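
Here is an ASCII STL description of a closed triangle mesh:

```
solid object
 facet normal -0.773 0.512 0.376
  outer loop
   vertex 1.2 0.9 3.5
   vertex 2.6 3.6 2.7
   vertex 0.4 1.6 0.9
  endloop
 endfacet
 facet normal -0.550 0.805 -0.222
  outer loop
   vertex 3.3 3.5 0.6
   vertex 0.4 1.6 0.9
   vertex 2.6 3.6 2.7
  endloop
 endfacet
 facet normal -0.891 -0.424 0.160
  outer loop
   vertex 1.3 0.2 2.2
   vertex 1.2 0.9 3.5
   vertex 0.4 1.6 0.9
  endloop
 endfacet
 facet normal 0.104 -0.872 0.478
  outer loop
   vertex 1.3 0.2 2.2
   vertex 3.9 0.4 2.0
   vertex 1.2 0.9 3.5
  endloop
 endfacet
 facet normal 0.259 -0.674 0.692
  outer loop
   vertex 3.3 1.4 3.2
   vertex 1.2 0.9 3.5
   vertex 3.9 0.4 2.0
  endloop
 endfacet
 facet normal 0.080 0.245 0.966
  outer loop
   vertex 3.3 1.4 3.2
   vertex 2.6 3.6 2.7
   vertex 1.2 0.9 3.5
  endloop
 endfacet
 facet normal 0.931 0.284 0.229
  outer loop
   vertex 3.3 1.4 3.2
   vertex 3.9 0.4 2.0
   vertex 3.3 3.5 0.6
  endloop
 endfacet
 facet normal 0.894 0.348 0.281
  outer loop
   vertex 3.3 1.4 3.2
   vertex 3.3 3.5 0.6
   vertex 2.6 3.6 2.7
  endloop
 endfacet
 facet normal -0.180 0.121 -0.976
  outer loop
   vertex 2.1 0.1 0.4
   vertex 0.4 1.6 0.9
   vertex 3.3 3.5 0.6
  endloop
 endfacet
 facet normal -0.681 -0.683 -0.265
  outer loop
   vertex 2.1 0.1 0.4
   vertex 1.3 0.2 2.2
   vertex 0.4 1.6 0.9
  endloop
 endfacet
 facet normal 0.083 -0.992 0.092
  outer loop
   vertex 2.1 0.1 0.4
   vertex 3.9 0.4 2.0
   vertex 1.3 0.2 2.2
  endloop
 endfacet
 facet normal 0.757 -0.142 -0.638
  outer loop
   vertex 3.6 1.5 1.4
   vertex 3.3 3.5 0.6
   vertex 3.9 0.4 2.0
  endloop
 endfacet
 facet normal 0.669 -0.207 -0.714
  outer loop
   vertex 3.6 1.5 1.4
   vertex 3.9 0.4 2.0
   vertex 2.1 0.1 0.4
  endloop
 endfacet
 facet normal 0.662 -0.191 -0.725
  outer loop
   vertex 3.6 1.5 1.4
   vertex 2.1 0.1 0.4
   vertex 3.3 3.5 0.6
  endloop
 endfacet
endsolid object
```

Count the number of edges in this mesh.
21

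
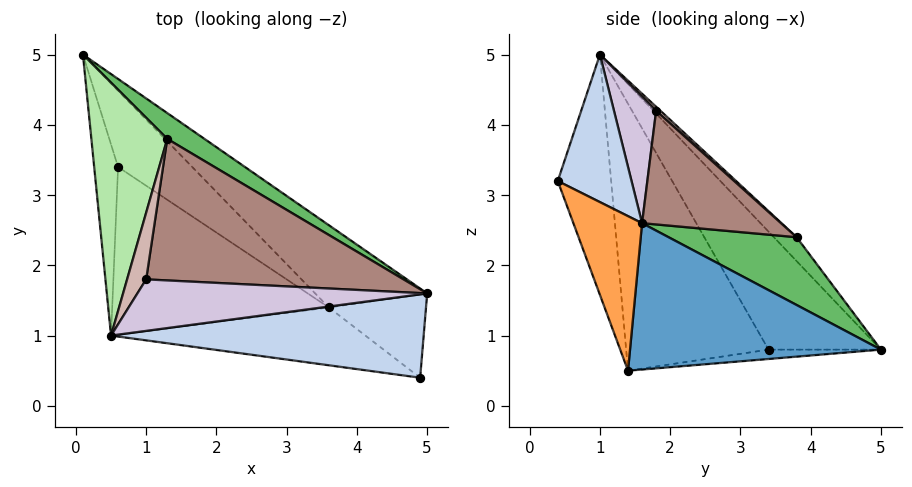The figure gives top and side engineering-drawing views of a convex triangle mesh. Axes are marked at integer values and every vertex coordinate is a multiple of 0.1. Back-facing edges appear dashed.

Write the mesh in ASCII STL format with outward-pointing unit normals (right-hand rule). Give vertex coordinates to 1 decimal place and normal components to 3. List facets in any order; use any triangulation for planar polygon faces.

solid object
 facet normal 0.613 0.635 -0.469
  outer loop
   vertex 3.6 1.4 0.5
   vertex 0.1 5.0 0.8
   vertex 5.0 1.6 2.6
  endloop
 endfacet
 facet normal 0.394 0.385 0.835
  outer loop
   vertex 4.9 0.4 3.2
   vertex 5.0 1.6 2.6
   vertex 0.5 1.0 5.0
  endloop
 endfacet
 facet normal 0.802 -0.319 -0.504
  outer loop
   vertex 4.9 0.4 3.2
   vertex 3.6 1.4 0.5
   vertex 5.0 1.6 2.6
  endloop
 endfacet
 facet normal -0.227 -0.944 -0.240
  outer loop
   vertex 4.9 0.4 3.2
   vertex 0.5 1.0 5.0
   vertex 3.6 1.4 0.5
  endloop
 endfacet
 facet normal 0.482 0.835 0.265
  outer loop
   vertex 1.3 3.8 2.4
   vertex 5.0 1.6 2.6
   vertex 0.1 5.0 0.8
  endloop
 endfacet
 facet normal -0.215 0.697 0.684
  outer loop
   vertex 1.3 3.8 2.4
   vertex 0.1 5.0 0.8
   vertex 0.5 1.0 5.0
  endloop
 endfacet
 facet normal -0.937 -0.293 -0.190
  outer loop
   vertex 0.6 3.4 0.8
   vertex 0.5 1.0 5.0
   vertex 0.1 5.0 0.8
  endloop
 endfacet
 facet normal -0.125 -0.039 -0.991
  outer loop
   vertex 0.6 3.4 0.8
   vertex 0.1 5.0 0.8
   vertex 3.6 1.4 0.5
  endloop
 endfacet
 facet normal -0.530 -0.731 -0.430
  outer loop
   vertex 0.6 3.4 0.8
   vertex 3.6 1.4 0.5
   vertex 0.5 1.0 5.0
  endloop
 endfacet
 facet normal 0.333 0.555 0.763
  outer loop
   vertex 1.0 1.8 4.2
   vertex 0.5 1.0 5.0
   vertex 5.0 1.6 2.6
  endloop
 endfacet
 facet normal 0.321 0.606 0.727
  outer loop
   vertex 1.0 1.8 4.2
   vertex 5.0 1.6 2.6
   vertex 1.3 3.8 2.4
  endloop
 endfacet
 facet normal 0.157 0.648 0.746
  outer loop
   vertex 1.0 1.8 4.2
   vertex 1.3 3.8 2.4
   vertex 0.5 1.0 5.0
  endloop
 endfacet
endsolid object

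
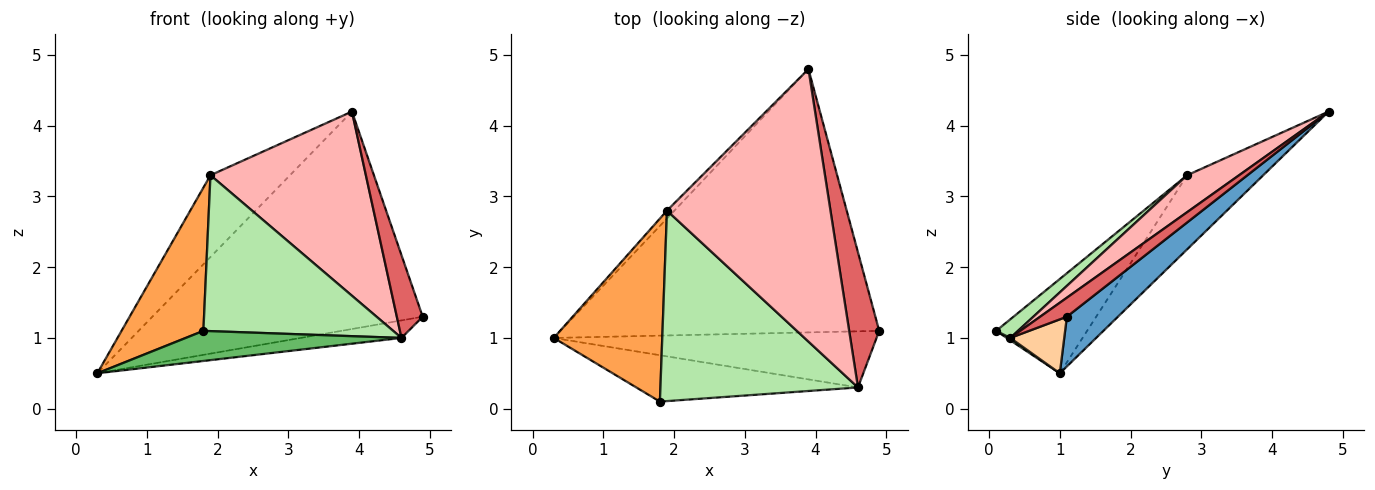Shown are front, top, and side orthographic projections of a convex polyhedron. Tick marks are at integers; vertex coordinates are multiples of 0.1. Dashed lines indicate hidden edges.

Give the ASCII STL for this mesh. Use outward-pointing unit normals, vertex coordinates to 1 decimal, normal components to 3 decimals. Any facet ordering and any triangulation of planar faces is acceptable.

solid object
 facet normal 0.119 0.632 -0.766
  outer loop
   vertex 3.9 4.8 4.2
   vertex 4.9 1.1 1.3
   vertex 0.3 1.0 0.5
  endloop
 endfacet
 facet normal -0.690 0.721 -0.069
  outer loop
   vertex 1.9 2.8 3.3
   vertex 3.9 4.8 4.2
   vertex 0.3 1.0 0.5
  endloop
 endfacet
 facet normal -0.565 -0.509 0.650
  outer loop
   vertex 1.9 2.8 3.3
   vertex 0.3 1.0 0.5
   vertex 1.8 0.1 1.1
  endloop
 endfacet
 facet normal 0.158 0.294 -0.943
  outer loop
   vertex 4.6 0.3 1.0
   vertex 0.3 1.0 0.5
   vertex 4.9 1.1 1.3
  endloop
 endfacet
 facet normal 0.009 -0.544 -0.839
  outer loop
   vertex 4.6 0.3 1.0
   vertex 1.8 0.1 1.1
   vertex 0.3 1.0 0.5
  endloop
 endfacet
 facet normal 0.073 -0.632 0.772
  outer loop
   vertex 4.6 0.3 1.0
   vertex 1.9 2.8 3.3
   vertex 1.8 0.1 1.1
  endloop
 endfacet
 facet normal 0.475 -0.460 0.750
  outer loop
   vertex 4.6 0.3 1.0
   vertex 4.9 1.1 1.3
   vertex 3.9 4.8 4.2
  endloop
 endfacet
 facet normal 0.184 -0.550 0.814
  outer loop
   vertex 4.6 0.3 1.0
   vertex 3.9 4.8 4.2
   vertex 1.9 2.8 3.3
  endloop
 endfacet
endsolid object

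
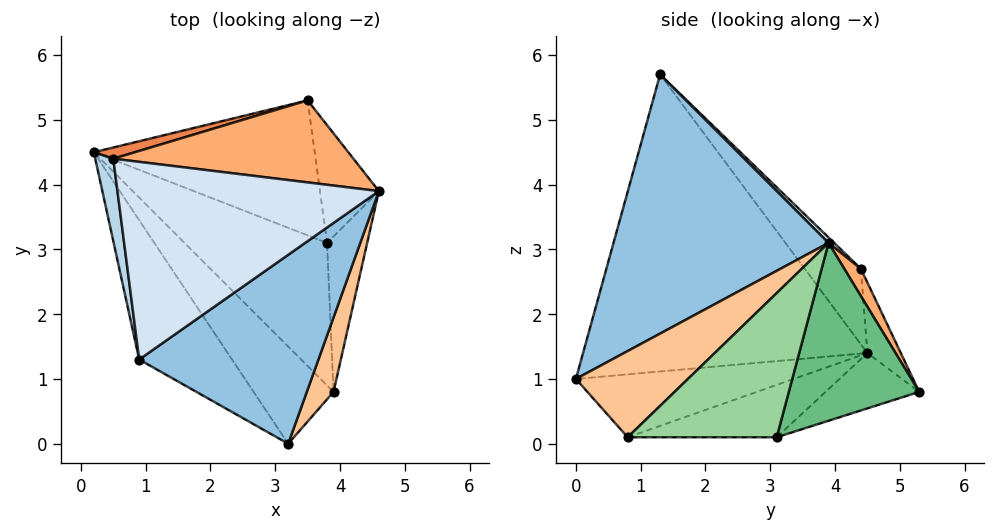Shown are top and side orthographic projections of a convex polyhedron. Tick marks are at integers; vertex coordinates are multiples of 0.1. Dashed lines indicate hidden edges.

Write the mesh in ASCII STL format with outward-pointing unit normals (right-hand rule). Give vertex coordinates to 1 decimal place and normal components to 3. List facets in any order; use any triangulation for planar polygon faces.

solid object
 facet normal -0.815 -0.521 -0.255
  outer loop
   vertex 0.9 1.3 5.7
   vertex 0.2 4.5 1.4
   vertex 3.2 0.0 1.0
  endloop
 endfacet
 facet normal 0.705 -0.515 0.487
  outer loop
   vertex 0.9 1.3 5.7
   vertex 3.2 0.0 1.0
   vertex 4.6 3.9 3.1
  endloop
 endfacet
 facet normal -0.968 0.099 0.231
  outer loop
   vertex 0.5 4.4 2.7
   vertex 0.2 4.5 1.4
   vertex 0.9 1.3 5.7
  endloop
 endfacet
 facet normal 0.015 0.696 0.718
  outer loop
   vertex 0.5 4.4 2.7
   vertex 0.9 1.3 5.7
   vertex 4.6 3.9 3.1
  endloop
 endfacet
 facet normal -0.213 0.969 0.124
  outer loop
   vertex 0.5 4.4 2.7
   vertex 3.5 5.3 0.8
   vertex 0.2 4.5 1.4
  endloop
 endfacet
 facet normal 0.057 0.865 0.499
  outer loop
   vertex 0.5 4.4 2.7
   vertex 4.6 3.9 3.1
   vertex 3.5 5.3 0.8
  endloop
 endfacet
 facet normal 0.853 -0.449 0.265
  outer loop
   vertex 3.9 0.8 0.1
   vertex 4.6 3.9 3.1
   vertex 3.2 0.0 1.0
  endloop
 endfacet
 facet normal -0.585 -0.324 -0.743
  outer loop
   vertex 3.9 0.8 0.1
   vertex 3.2 0.0 1.0
   vertex 0.2 4.5 1.4
  endloop
 endfacet
 facet normal 0.925 0.224 -0.306
  outer loop
   vertex 3.8 3.1 0.1
   vertex 3.5 5.3 0.8
   vertex 4.6 3.9 3.1
  endloop
 endfacet
 facet normal 0.963 0.042 -0.268
  outer loop
   vertex 3.8 3.1 0.1
   vertex 4.6 3.9 3.1
   vertex 3.9 0.8 0.1
  endloop
 endfacet
 facet normal -0.234 0.266 -0.935
  outer loop
   vertex 3.8 3.1 0.1
   vertex 0.2 4.5 1.4
   vertex 3.5 5.3 0.8
  endloop
 endfacet
 facet normal -0.345 -0.015 -0.939
  outer loop
   vertex 3.8 3.1 0.1
   vertex 3.9 0.8 0.1
   vertex 0.2 4.5 1.4
  endloop
 endfacet
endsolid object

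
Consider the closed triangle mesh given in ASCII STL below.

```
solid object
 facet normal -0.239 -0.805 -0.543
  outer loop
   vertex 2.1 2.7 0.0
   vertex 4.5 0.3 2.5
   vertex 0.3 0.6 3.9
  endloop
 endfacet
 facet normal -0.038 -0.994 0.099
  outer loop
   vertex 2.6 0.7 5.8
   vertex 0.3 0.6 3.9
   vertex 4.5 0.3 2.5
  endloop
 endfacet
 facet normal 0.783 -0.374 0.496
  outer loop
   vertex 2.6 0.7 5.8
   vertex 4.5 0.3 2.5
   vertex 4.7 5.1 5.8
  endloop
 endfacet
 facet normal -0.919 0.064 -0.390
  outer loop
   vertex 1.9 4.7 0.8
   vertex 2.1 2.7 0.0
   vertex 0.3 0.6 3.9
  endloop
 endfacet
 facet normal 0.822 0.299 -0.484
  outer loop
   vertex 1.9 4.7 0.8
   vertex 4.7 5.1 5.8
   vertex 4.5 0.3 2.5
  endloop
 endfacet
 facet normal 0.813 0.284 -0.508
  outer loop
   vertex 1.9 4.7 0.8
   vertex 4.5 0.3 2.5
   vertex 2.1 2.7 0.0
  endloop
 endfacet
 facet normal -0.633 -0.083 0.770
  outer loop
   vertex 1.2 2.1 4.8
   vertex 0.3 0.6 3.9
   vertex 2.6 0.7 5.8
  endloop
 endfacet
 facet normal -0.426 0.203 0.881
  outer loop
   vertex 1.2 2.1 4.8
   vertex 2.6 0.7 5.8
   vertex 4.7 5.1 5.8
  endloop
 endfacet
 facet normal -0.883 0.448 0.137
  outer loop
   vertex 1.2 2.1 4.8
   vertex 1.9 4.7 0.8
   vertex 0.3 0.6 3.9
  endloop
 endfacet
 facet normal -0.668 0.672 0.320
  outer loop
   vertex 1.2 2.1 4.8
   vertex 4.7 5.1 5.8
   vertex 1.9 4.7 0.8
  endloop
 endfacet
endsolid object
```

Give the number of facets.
10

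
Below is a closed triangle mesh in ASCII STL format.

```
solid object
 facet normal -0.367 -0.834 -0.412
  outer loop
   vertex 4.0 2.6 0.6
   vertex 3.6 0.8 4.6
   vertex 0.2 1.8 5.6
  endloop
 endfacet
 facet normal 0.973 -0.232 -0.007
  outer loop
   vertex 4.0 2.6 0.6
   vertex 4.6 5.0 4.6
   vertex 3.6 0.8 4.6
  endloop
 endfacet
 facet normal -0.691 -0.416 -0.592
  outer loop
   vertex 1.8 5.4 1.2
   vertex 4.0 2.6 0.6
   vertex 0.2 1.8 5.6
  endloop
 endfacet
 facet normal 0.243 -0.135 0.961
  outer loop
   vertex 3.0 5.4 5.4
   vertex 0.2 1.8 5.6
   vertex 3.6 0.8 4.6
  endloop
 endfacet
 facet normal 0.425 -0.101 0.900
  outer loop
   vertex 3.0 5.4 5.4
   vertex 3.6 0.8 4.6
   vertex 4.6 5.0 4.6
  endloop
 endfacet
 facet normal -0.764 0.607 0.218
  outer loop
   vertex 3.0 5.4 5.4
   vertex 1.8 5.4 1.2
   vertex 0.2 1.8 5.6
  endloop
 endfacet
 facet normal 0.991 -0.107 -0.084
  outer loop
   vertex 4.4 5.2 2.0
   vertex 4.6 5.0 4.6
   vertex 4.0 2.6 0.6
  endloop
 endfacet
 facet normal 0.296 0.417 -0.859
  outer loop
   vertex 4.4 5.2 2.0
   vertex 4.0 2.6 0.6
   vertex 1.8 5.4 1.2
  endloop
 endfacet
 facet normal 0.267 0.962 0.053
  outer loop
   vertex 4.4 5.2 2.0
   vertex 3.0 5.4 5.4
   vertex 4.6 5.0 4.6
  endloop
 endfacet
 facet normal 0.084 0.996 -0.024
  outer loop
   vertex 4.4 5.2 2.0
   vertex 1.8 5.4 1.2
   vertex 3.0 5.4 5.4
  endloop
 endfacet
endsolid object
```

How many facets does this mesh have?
10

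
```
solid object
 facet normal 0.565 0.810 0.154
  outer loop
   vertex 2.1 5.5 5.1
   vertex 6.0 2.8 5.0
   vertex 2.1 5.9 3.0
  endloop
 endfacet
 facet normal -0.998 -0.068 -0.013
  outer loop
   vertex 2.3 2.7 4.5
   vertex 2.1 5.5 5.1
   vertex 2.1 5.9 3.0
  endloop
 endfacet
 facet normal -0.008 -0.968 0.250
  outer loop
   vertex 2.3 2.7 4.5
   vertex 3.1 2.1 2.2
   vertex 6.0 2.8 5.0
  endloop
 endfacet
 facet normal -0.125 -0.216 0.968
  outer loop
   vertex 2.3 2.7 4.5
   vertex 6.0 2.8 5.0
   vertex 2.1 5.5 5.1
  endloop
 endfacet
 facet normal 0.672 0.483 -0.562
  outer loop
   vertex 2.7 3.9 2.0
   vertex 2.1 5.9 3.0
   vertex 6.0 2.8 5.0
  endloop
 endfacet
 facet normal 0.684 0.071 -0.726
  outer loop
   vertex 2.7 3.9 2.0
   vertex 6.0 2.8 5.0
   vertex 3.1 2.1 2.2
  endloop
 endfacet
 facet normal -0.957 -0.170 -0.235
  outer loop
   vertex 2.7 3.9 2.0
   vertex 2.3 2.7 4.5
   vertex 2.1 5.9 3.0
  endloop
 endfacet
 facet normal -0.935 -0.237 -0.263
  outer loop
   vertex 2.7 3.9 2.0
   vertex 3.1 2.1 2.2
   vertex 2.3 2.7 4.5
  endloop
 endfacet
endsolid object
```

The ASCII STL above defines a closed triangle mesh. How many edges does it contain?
12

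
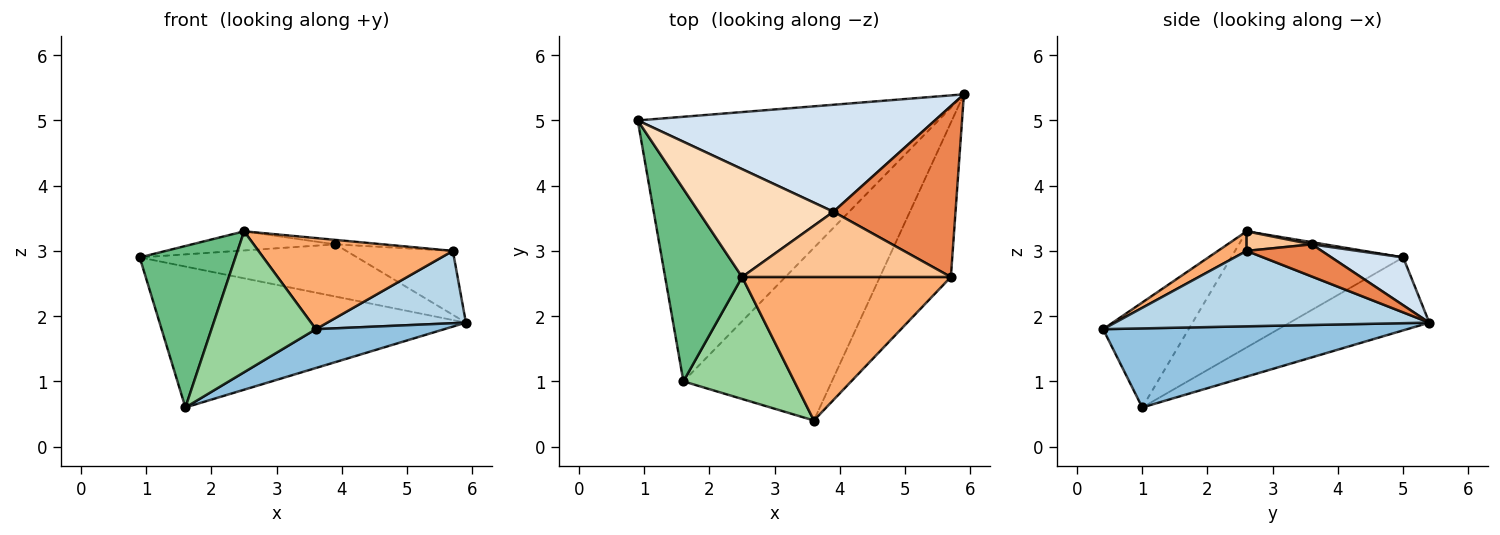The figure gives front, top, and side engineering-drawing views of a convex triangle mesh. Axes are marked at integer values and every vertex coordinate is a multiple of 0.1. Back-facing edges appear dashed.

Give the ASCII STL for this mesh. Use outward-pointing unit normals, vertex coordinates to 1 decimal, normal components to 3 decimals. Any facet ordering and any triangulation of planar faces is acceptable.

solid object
 facet normal -0.209 0.460 -0.863
  outer loop
   vertex 1.6 1.0 0.6
   vertex 0.9 5.0 2.9
   vertex 5.9 5.4 1.9
  endloop
 endfacet
 facet normal 0.461 -0.195 -0.866
  outer loop
   vertex 1.6 1.0 0.6
   vertex 5.9 5.4 1.9
   vertex 3.6 0.4 1.8
  endloop
 endfacet
 facet normal 0.693 -0.306 -0.653
  outer loop
   vertex 5.7 2.6 3.0
   vertex 3.6 0.4 1.8
   vertex 5.9 5.4 1.9
  endloop
 endfacet
 facet normal 0.143 0.434 0.890
  outer loop
   vertex 3.9 3.6 3.1
   vertex 5.9 5.4 1.9
   vertex 0.9 5.0 2.9
  endloop
 endfacet
 facet normal 0.239 0.340 0.909
  outer loop
   vertex 3.9 3.6 3.1
   vertex 5.7 2.6 3.0
   vertex 5.9 5.4 1.9
  endloop
 endfacet
 facet normal 0.079 -0.534 0.842
  outer loop
   vertex 2.5 2.6 3.3
   vertex 3.6 0.4 1.8
   vertex 5.7 2.6 3.0
  endloop
 endfacet
 facet normal 0.093 0.068 0.993
  outer loop
   vertex 2.5 2.6 3.3
   vertex 5.7 2.6 3.0
   vertex 3.9 3.6 3.1
  endloop
 endfacet
 facet normal 0.016 0.175 0.984
  outer loop
   vertex 2.5 2.6 3.3
   vertex 3.9 3.6 3.1
   vertex 0.9 5.0 2.9
  endloop
 endfacet
 facet normal -0.756 -0.421 0.501
  outer loop
   vertex 2.5 2.6 3.3
   vertex 0.9 5.0 2.9
   vertex 1.6 1.0 0.6
  endloop
 endfacet
 facet normal -0.527 -0.643 0.556
  outer loop
   vertex 2.5 2.6 3.3
   vertex 1.6 1.0 0.6
   vertex 3.6 0.4 1.8
  endloop
 endfacet
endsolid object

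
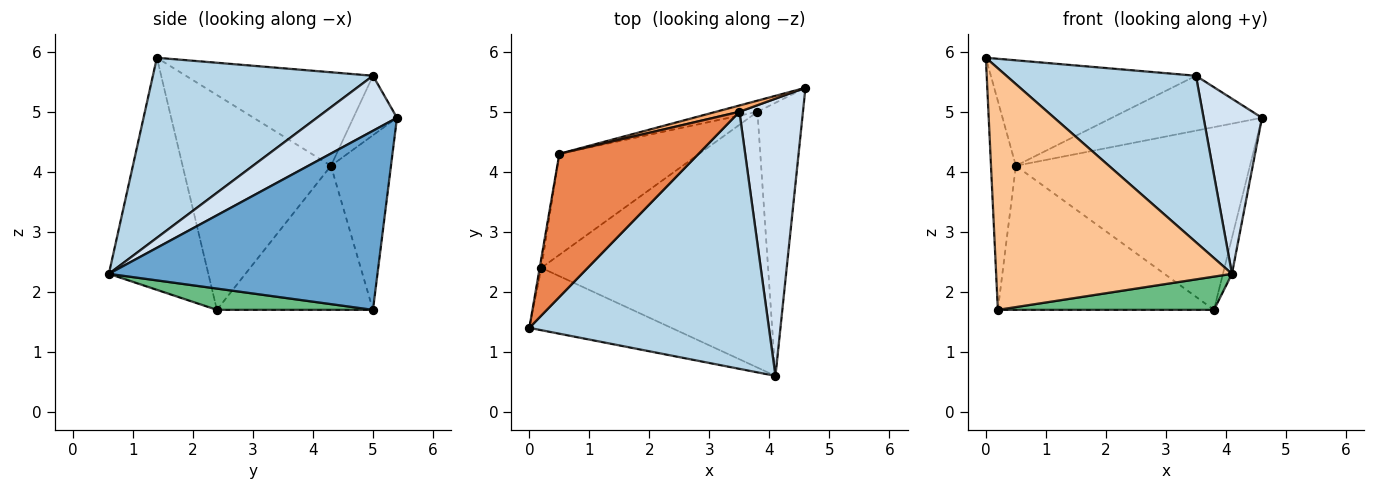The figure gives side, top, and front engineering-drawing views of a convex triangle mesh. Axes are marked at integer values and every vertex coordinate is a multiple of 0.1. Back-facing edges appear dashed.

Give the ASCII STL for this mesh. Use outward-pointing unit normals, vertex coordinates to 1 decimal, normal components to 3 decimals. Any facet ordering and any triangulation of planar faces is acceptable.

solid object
 facet normal 0.969 0.032 -0.246
  outer loop
   vertex 3.8 5.0 1.7
   vertex 4.6 5.4 4.9
   vertex 4.1 0.6 2.3
  endloop
 endfacet
 facet normal -0.248 0.967 -0.059
  outer loop
   vertex 0.5 4.3 4.1
   vertex 4.6 5.4 4.9
   vertex 3.8 5.0 1.7
  endloop
 endfacet
 facet normal 0.534 -0.460 0.710
  outer loop
   vertex 3.5 5.0 5.6
   vertex 0.0 1.4 5.9
   vertex 4.1 0.6 2.3
  endloop
 endfacet
 facet normal 0.591 -0.431 0.682
  outer loop
   vertex 3.5 5.0 5.6
   vertex 4.1 0.6 2.3
   vertex 4.6 5.4 4.9
  endloop
 endfacet
 facet normal -0.476 0.522 0.708
  outer loop
   vertex 3.5 5.0 5.6
   vertex 0.5 4.3 4.1
   vertex 0.0 1.4 5.9
  endloop
 endfacet
 facet normal -0.277 0.954 0.109
  outer loop
   vertex 3.5 5.0 5.6
   vertex 4.6 5.4 4.9
   vertex 0.5 4.3 4.1
  endloop
 endfacet
 facet normal -0.378 -0.896 -0.231
  outer loop
   vertex 0.2 2.4 1.7
   vertex 4.1 0.6 2.3
   vertex 0.0 1.4 5.9
  endloop
 endfacet
 facet normal -0.986 0.165 -0.008
  outer loop
   vertex 0.2 2.4 1.7
   vertex 0.0 1.4 5.9
   vertex 0.5 4.3 4.1
  endloop
 endfacet
 facet normal 0.093 -0.128 -0.987
  outer loop
   vertex 0.2 2.4 1.7
   vertex 3.8 5.0 1.7
   vertex 4.1 0.6 2.3
  endloop
 endfacet
 facet normal -0.509 0.705 -0.494
  outer loop
   vertex 0.2 2.4 1.7
   vertex 0.5 4.3 4.1
   vertex 3.8 5.0 1.7
  endloop
 endfacet
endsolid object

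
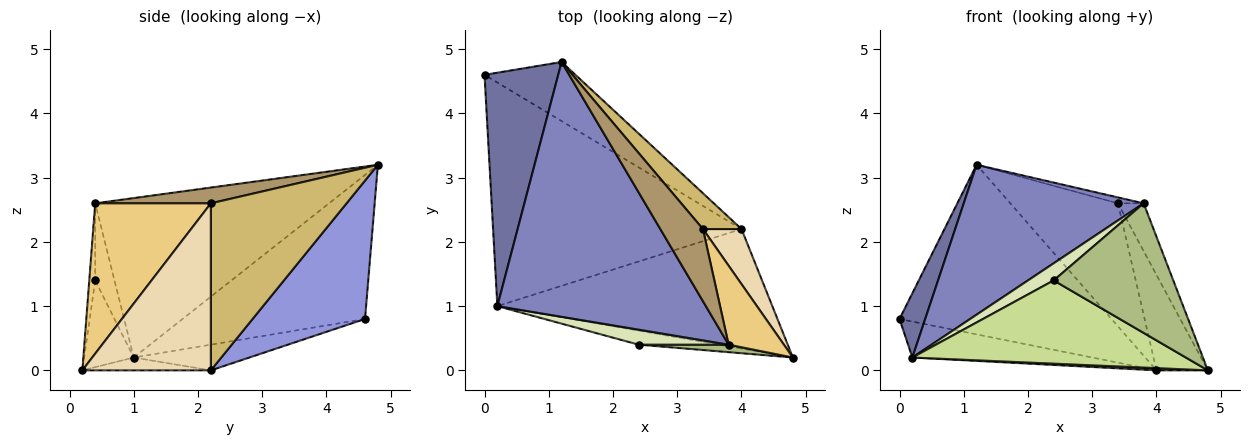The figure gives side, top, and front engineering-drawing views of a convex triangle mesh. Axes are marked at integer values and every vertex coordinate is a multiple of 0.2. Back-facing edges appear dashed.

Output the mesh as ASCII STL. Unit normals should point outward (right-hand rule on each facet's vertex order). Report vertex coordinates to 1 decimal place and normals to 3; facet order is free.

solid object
 facet normal -0.883 -0.124 0.452
  outer loop
   vertex 0.2 1.0 0.2
   vertex 1.2 4.8 3.2
   vertex 0.0 4.6 0.8
  endloop
 endfacet
 facet normal -0.550 -0.423 0.720
  outer loop
   vertex 0.2 1.0 0.2
   vertex 3.8 0.4 2.6
   vertex 1.2 4.8 3.2
  endloop
 endfacet
 facet normal 0.448 0.844 -0.294
  outer loop
   vertex 4.0 2.2 0.0
   vertex 0.0 4.6 0.8
   vertex 1.2 4.8 3.2
  endloop
 endfacet
 facet normal -0.102 0.158 -0.982
  outer loop
   vertex 4.0 2.2 0.0
   vertex 0.2 1.0 0.2
   vertex 0.0 4.6 0.8
  endloop
 endfacet
 facet normal -0.047 -0.019 -0.999
  outer loop
   vertex 4.0 2.2 0.0
   vertex 4.8 0.2 0.0
   vertex 0.2 1.0 0.2
  endloop
 endfacet
 facet normal -0.049 -0.997 0.058
  outer loop
   vertex 2.4 0.4 1.4
   vertex 4.8 0.2 0.0
   vertex 3.8 0.4 2.6
  endloop
 endfacet
 facet normal -0.176 -0.971 -0.163
  outer loop
   vertex 2.4 0.4 1.4
   vertex 0.2 1.0 0.2
   vertex 4.8 0.2 0.0
  endloop
 endfacet
 facet normal -0.492 -0.655 0.573
  outer loop
   vertex 2.4 0.4 1.4
   vertex 3.8 0.4 2.6
   vertex 0.2 1.0 0.2
  endloop
 endfacet
 facet normal 0.346 0.077 0.935
  outer loop
   vertex 3.4 2.2 2.6
   vertex 1.2 4.8 3.2
   vertex 3.8 0.4 2.6
  endloop
 endfacet
 facet normal 0.771 0.611 0.178
  outer loop
   vertex 3.4 2.2 2.6
   vertex 4.0 2.2 0.0
   vertex 1.2 4.8 3.2
  endloop
 endfacet
 facet normal 0.919 0.204 0.338
  outer loop
   vertex 3.4 2.2 2.6
   vertex 3.8 0.4 2.6
   vertex 4.8 0.2 0.0
  endloop
 endfacet
 facet normal 0.908 0.363 0.210
  outer loop
   vertex 3.4 2.2 2.6
   vertex 4.8 0.2 0.0
   vertex 4.0 2.2 0.0
  endloop
 endfacet
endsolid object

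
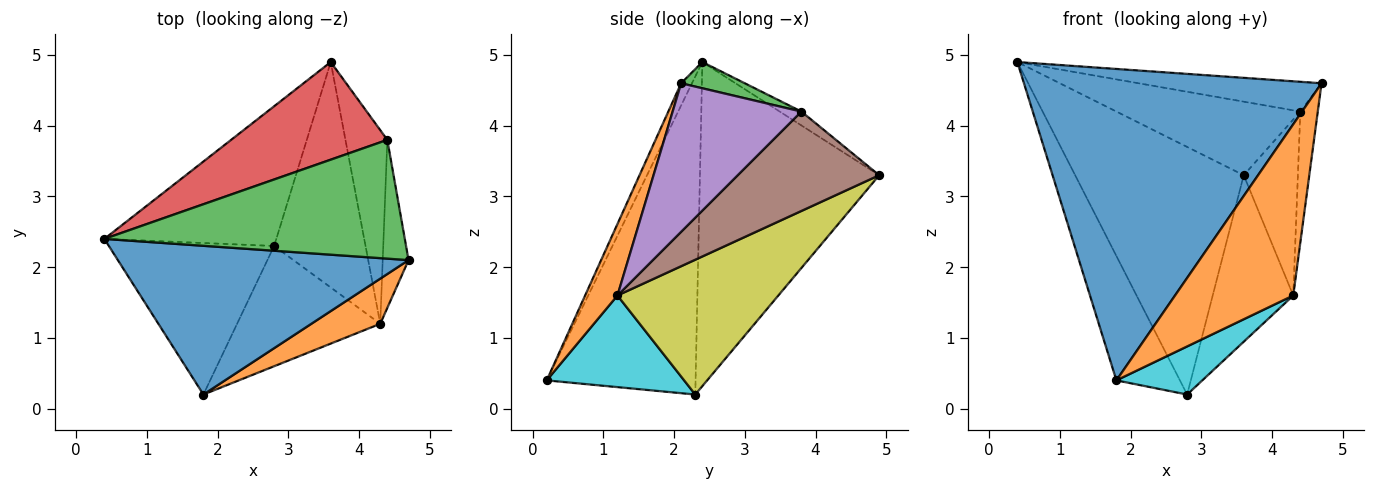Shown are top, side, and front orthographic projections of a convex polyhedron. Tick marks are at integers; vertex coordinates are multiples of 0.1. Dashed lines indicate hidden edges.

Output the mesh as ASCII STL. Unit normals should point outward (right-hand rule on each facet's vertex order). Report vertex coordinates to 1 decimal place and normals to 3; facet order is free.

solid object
 facet normal -0.033 -0.902 0.431
  outer loop
   vertex 1.8 0.2 0.4
   vertex 4.7 2.1 4.6
   vertex 0.4 2.4 4.9
  endloop
 endfacet
 facet normal 0.256 -0.935 0.246
  outer loop
   vertex 4.3 1.2 1.6
   vertex 4.7 2.1 4.6
   vertex 1.8 0.2 0.4
  endloop
 endfacet
 facet normal 0.084 0.242 0.967
  outer loop
   vertex 4.4 3.8 4.2
   vertex 0.4 2.4 4.9
   vertex 4.7 2.1 4.6
  endloop
 endfacet
 facet normal -0.071 0.600 0.797
  outer loop
   vertex 4.4 3.8 4.2
   vertex 3.6 4.9 3.3
   vertex 0.4 2.4 4.9
  endloop
 endfacet
 facet normal 0.977 0.132 -0.170
  outer loop
   vertex 4.4 3.8 4.2
   vertex 4.7 2.1 4.6
   vertex 4.3 1.2 1.6
  endloop
 endfacet
 facet normal 0.869 0.333 -0.366
  outer loop
   vertex 4.4 3.8 4.2
   vertex 4.3 1.2 1.6
   vertex 3.6 4.9 3.3
  endloop
 endfacet
 facet normal -0.679 0.639 -0.361
  outer loop
   vertex 2.8 2.3 0.2
   vertex 0.4 2.4 4.9
   vertex 3.6 4.9 3.3
  endloop
 endfacet
 facet normal -0.830 0.354 -0.431
  outer loop
   vertex 2.8 2.3 0.2
   vertex 1.8 0.2 0.4
   vertex 0.4 2.4 4.9
  endloop
 endfacet
 facet normal 0.765 0.383 -0.518
  outer loop
   vertex 2.8 2.3 0.2
   vertex 3.6 4.9 3.3
   vertex 4.3 1.2 1.6
  endloop
 endfacet
 facet normal 0.511 -0.319 -0.798
  outer loop
   vertex 2.8 2.3 0.2
   vertex 4.3 1.2 1.6
   vertex 1.8 0.2 0.4
  endloop
 endfacet
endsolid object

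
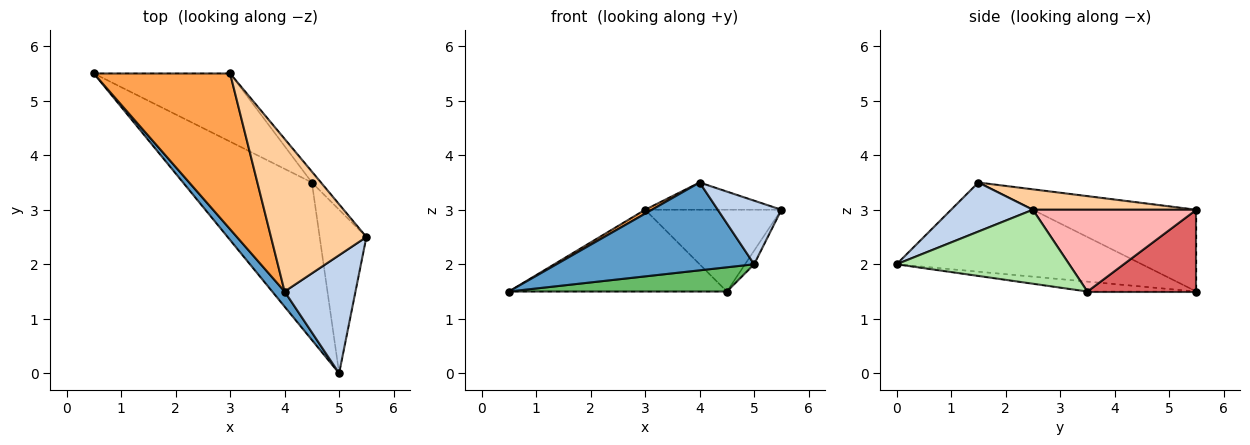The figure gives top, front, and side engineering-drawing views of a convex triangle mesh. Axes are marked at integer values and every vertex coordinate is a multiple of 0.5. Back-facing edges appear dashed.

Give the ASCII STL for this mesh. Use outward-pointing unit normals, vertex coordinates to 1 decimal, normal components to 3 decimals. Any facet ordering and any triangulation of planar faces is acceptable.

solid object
 facet normal -0.774 -0.624 0.108
  outer loop
   vertex 4.0 1.5 3.5
   vertex 0.5 5.5 1.5
   vertex 5.0 0.0 2.0
  endloop
 endfacet
 facet normal 0.520 -0.405 0.752
  outer loop
   vertex 4.0 1.5 3.5
   vertex 5.0 0.0 2.0
   vertex 5.5 2.5 3.0
  endloop
 endfacet
 facet normal -0.514 -0.021 0.857
  outer loop
   vertex 3.0 5.5 3.0
   vertex 0.5 5.5 1.5
   vertex 4.0 1.5 3.5
  endloop
 endfacet
 facet normal 0.206 0.172 0.963
  outer loop
   vertex 3.0 5.5 3.0
   vertex 4.0 1.5 3.5
   vertex 5.5 2.5 3.0
  endloop
 endfacet
 facet normal -0.076 -0.152 -0.986
  outer loop
   vertex 4.5 3.5 1.5
   vertex 5.0 0.0 2.0
   vertex 0.5 5.5 1.5
  endloop
 endfacet
 facet normal 0.845 0.044 -0.533
  outer loop
   vertex 4.5 3.5 1.5
   vertex 5.5 2.5 3.0
   vertex 5.0 0.0 2.0
  endloop
 endfacet
 facet normal 0.359 0.717 -0.598
  outer loop
   vertex 4.5 3.5 1.5
   vertex 0.5 5.5 1.5
   vertex 3.0 5.5 3.0
  endloop
 endfacet
 facet normal 0.765 0.638 -0.085
  outer loop
   vertex 4.5 3.5 1.5
   vertex 3.0 5.5 3.0
   vertex 5.5 2.5 3.0
  endloop
 endfacet
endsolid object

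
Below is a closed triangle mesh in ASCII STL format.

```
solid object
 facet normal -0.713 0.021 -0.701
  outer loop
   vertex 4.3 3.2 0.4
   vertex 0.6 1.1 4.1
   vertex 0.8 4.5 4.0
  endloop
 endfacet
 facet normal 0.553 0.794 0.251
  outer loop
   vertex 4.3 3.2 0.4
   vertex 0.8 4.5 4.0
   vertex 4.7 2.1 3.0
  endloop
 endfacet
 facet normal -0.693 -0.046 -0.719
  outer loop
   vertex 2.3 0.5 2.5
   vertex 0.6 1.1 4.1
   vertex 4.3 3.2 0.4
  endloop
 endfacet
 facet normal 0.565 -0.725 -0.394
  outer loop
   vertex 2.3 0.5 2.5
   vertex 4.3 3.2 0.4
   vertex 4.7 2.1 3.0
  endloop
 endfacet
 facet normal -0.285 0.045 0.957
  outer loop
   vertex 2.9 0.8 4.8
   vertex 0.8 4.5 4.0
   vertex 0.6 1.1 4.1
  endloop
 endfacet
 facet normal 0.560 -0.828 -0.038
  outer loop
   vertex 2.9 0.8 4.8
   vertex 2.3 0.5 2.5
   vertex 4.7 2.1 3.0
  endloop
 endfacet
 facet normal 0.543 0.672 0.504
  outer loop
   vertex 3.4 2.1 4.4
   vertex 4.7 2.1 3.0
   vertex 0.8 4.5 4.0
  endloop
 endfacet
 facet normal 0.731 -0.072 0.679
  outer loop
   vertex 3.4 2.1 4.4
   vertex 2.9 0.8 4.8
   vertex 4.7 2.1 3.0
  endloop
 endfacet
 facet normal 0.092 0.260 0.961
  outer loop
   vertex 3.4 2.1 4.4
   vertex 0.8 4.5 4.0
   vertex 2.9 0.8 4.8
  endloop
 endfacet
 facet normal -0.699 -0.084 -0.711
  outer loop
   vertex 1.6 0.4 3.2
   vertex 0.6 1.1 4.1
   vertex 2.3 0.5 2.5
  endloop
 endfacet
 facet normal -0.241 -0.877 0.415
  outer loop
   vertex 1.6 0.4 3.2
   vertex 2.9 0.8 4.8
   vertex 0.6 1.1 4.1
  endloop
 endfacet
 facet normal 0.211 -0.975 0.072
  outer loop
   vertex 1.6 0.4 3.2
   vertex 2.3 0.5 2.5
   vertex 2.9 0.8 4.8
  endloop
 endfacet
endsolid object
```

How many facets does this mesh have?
12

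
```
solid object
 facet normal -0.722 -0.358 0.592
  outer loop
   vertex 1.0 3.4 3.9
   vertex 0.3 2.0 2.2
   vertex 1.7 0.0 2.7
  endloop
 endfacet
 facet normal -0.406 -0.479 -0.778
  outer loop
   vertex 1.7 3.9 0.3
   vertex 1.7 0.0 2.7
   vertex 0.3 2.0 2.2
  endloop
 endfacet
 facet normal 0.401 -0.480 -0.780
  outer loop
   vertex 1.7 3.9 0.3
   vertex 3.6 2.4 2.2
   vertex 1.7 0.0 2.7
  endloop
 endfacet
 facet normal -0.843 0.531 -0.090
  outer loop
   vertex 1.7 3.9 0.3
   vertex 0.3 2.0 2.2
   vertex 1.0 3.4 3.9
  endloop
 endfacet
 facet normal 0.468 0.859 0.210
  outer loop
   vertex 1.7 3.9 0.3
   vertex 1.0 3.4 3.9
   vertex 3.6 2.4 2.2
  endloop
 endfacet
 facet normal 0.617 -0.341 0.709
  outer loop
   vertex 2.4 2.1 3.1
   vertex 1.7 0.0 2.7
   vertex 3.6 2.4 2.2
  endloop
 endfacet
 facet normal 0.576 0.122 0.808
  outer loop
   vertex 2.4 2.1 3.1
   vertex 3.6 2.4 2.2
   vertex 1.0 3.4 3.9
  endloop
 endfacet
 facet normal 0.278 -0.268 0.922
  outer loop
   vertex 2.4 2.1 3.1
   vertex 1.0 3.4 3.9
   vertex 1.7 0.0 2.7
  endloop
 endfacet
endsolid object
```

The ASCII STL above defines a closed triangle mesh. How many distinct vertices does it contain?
6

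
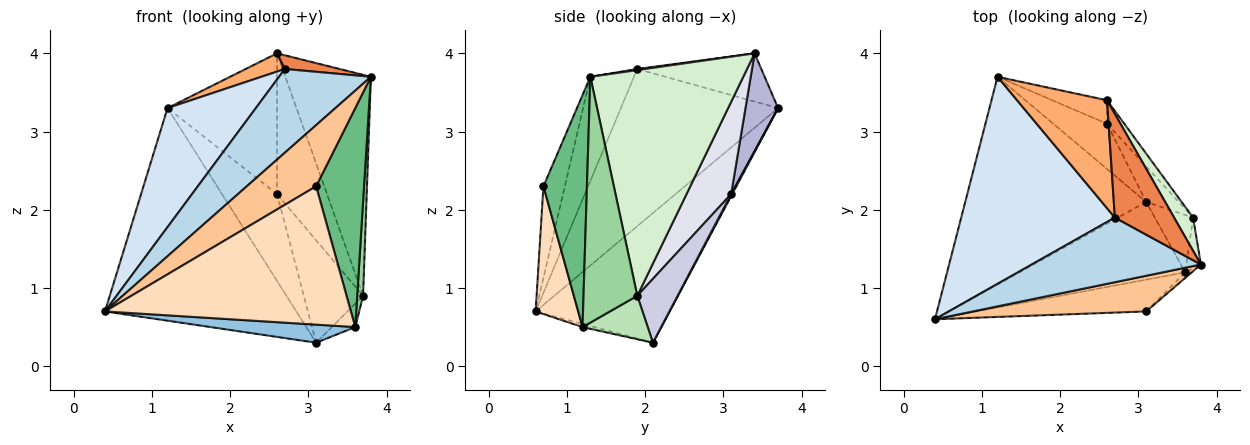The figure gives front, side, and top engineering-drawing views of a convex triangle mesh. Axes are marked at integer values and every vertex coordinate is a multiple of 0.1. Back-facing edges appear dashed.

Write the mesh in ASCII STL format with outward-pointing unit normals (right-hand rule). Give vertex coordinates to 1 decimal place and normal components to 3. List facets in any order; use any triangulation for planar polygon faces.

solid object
 facet normal -0.448 0.640 -0.625
  outer loop
   vertex 3.1 2.1 0.3
   vertex 0.4 0.6 0.7
   vertex 1.2 3.7 3.3
  endloop
 endfacet
 facet normal -0.018 -0.227 -0.974
  outer loop
   vertex 3.6 1.2 0.5
   vertex 0.4 0.6 0.7
   vertex 3.1 2.1 0.3
  endloop
 endfacet
 facet normal -0.352 -0.741 0.572
  outer loop
   vertex 2.7 1.9 3.8
   vertex 0.4 0.6 0.7
   vertex 3.8 1.3 3.7
  endloop
 endfacet
 facet normal -0.664 -0.373 0.649
  outer loop
   vertex 2.7 1.9 3.8
   vertex 1.2 3.7 3.3
   vertex 0.4 0.6 0.7
  endloop
 endfacet
 facet normal 0.019 -0.131 0.991
  outer loop
   vertex 2.6 3.4 4.0
   vertex 2.7 1.9 3.8
   vertex 3.8 1.3 3.7
  endloop
 endfacet
 facet normal -0.467 -0.147 0.872
  outer loop
   vertex 2.6 3.4 4.0
   vertex 1.2 3.7 3.3
   vertex 2.7 1.9 3.8
  endloop
 endfacet
 facet normal -0.257 -0.835 0.487
  outer loop
   vertex 3.1 0.7 2.3
   vertex 3.8 1.3 3.7
   vertex 0.4 0.6 0.7
  endloop
 endfacet
 facet normal 0.166 -0.961 -0.221
  outer loop
   vertex 3.1 0.7 2.3
   vertex 0.4 0.6 0.7
   vertex 3.6 1.2 0.5
  endloop
 endfacet
 facet normal 0.672 -0.740 -0.019
  outer loop
   vertex 3.1 0.7 2.3
   vertex 3.6 1.2 0.5
   vertex 3.8 1.3 3.7
  endloop
 endfacet
 facet normal 0.992 -0.108 -0.059
  outer loop
   vertex 3.7 1.9 0.9
   vertex 3.8 1.3 3.7
   vertex 3.6 1.2 0.5
  endloop
 endfacet
 facet normal 0.725 0.261 -0.638
  outer loop
   vertex 3.7 1.9 0.9
   vertex 3.6 1.2 0.5
   vertex 3.1 2.1 0.3
  endloop
 endfacet
 facet normal 0.870 0.487 0.073
  outer loop
   vertex 3.7 1.9 0.9
   vertex 2.6 3.4 4.0
   vertex 3.8 1.3 3.7
  endloop
 endfacet
 facet normal 0.017 0.887 -0.462
  outer loop
   vertex 2.6 3.1 2.2
   vertex 3.1 2.1 0.3
   vertex 1.2 3.7 3.3
  endloop
 endfacet
 facet normal 0.282 0.946 -0.158
  outer loop
   vertex 2.6 3.1 2.2
   vertex 1.2 3.7 3.3
   vertex 2.6 3.4 4.0
  endloop
 endfacet
 facet normal 0.541 0.795 -0.276
  outer loop
   vertex 2.6 3.1 2.2
   vertex 3.7 1.9 0.9
   vertex 3.1 2.1 0.3
  endloop
 endfacet
 facet normal 0.661 0.740 -0.123
  outer loop
   vertex 2.6 3.1 2.2
   vertex 2.6 3.4 4.0
   vertex 3.7 1.9 0.9
  endloop
 endfacet
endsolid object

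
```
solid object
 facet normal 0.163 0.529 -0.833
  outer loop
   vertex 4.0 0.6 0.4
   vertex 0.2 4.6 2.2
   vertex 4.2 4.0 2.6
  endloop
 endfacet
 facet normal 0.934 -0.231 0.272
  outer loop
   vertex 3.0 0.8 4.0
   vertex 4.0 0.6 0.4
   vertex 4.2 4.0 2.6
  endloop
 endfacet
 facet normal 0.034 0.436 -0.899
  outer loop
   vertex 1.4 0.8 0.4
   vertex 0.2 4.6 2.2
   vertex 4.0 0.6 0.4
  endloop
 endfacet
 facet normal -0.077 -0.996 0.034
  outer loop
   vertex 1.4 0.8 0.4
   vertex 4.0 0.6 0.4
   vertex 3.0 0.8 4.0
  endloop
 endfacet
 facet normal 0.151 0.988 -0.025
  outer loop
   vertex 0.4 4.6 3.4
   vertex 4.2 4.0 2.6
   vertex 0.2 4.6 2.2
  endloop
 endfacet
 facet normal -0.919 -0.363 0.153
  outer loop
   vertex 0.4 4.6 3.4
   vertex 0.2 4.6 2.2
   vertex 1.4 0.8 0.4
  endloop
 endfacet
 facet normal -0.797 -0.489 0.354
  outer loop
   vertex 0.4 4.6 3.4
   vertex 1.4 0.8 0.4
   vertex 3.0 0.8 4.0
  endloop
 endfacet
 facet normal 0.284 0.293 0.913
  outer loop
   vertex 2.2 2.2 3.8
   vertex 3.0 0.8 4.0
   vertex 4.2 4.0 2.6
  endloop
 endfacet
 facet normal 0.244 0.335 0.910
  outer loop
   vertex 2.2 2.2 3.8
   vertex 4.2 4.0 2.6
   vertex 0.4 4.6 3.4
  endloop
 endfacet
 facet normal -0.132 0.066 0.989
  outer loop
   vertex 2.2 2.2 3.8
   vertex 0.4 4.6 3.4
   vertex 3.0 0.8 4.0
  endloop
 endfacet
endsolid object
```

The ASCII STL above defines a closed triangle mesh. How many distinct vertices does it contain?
7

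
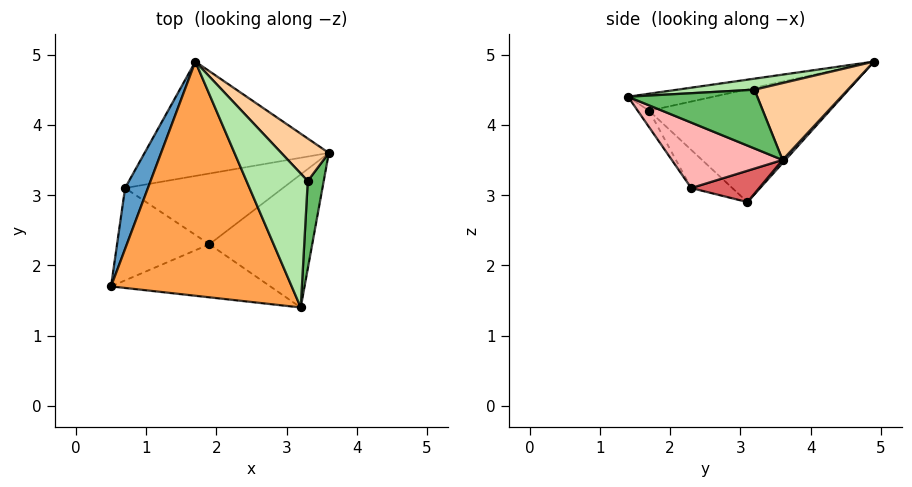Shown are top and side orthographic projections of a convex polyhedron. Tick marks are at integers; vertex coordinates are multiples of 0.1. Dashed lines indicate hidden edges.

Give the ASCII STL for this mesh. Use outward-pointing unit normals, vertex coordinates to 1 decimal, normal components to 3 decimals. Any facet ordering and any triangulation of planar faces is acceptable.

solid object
 facet normal -0.932 0.308 0.189
  outer loop
   vertex 0.7 3.1 2.9
   vertex 0.5 1.7 4.2
   vertex 1.7 4.9 4.9
  endloop
 endfacet
 facet normal 0.011 0.740 -0.672
  outer loop
   vertex 0.7 3.1 2.9
   vertex 1.7 4.9 4.9
   vertex 3.6 3.6 3.5
  endloop
 endfacet
 facet normal -0.092 -0.180 0.979
  outer loop
   vertex 3.2 1.4 4.4
   vertex 1.7 4.9 4.9
   vertex 0.5 1.7 4.2
  endloop
 endfacet
 facet normal 0.704 0.560 0.436
  outer loop
   vertex 3.3 3.2 4.5
   vertex 3.6 3.6 3.5
   vertex 1.7 4.9 4.9
  endloop
 endfacet
 facet normal 0.963 -0.068 0.262
  outer loop
   vertex 3.3 3.2 4.5
   vertex 3.2 1.4 4.4
   vertex 3.6 3.6 3.5
  endloop
 endfacet
 facet normal 0.177 -0.064 0.982
  outer loop
   vertex 3.3 3.2 4.5
   vertex 1.7 4.9 4.9
   vertex 3.2 1.4 4.4
  endloop
 endfacet
 facet normal 0.195 0.047 -0.980
  outer loop
   vertex 1.9 2.3 3.1
   vertex 0.7 3.1 2.9
   vertex 3.6 3.6 3.5
  endloop
 endfacet
 facet normal 0.491 -0.405 -0.771
  outer loop
   vertex 1.9 2.3 3.1
   vertex 3.6 3.6 3.5
   vertex 3.2 1.4 4.4
  endloop
 endfacet
 facet normal -0.298 -0.626 -0.720
  outer loop
   vertex 1.9 2.3 3.1
   vertex 0.5 1.7 4.2
   vertex 0.7 3.1 2.9
  endloop
 endfacet
 facet normal -0.055 -0.846 -0.531
  outer loop
   vertex 1.9 2.3 3.1
   vertex 3.2 1.4 4.4
   vertex 0.5 1.7 4.2
  endloop
 endfacet
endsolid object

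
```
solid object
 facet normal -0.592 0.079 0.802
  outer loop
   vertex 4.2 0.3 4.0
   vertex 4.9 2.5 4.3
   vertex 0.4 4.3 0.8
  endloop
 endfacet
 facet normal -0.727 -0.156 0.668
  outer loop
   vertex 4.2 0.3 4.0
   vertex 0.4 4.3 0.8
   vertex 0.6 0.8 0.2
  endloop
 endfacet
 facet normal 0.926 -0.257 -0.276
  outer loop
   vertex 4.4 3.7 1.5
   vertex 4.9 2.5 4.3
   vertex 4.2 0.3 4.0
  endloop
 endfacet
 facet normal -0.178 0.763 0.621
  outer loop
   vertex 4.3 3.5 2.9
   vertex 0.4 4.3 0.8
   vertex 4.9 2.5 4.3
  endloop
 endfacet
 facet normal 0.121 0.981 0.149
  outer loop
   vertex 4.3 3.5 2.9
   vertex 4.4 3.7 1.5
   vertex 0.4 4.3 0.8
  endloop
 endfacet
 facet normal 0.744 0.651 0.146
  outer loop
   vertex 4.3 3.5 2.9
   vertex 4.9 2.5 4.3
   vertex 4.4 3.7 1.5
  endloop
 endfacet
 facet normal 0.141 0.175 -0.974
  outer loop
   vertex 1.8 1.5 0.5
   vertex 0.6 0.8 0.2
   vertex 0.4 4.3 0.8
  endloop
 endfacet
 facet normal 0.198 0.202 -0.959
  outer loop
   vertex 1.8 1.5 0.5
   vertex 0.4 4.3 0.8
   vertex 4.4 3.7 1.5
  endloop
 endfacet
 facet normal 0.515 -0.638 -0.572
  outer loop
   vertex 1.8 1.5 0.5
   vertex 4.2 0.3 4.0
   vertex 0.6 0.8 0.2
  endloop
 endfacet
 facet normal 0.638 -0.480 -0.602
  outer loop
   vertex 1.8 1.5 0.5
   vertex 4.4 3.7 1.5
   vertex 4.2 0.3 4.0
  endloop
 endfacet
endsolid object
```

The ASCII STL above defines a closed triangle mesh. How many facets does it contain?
10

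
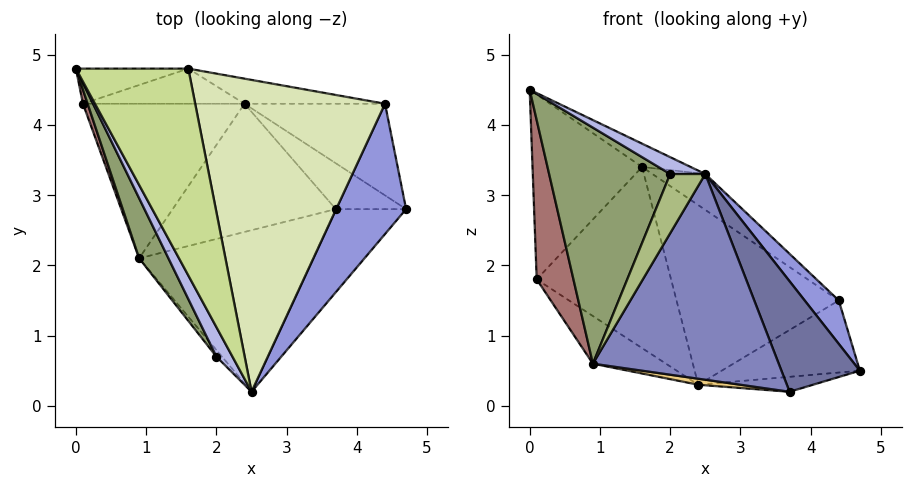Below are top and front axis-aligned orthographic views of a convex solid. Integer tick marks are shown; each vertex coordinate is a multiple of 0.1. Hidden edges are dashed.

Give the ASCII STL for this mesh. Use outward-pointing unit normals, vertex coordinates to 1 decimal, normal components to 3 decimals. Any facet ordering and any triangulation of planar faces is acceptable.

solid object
 facet normal 0.177 -0.787 -0.591
  outer loop
   vertex 3.7 2.8 0.2
   vertex 4.7 2.8 0.5
   vertex 2.5 0.2 3.3
  endloop
 endfacet
 facet normal 0.108 -0.782 -0.614
  outer loop
   vertex 0.9 2.1 0.6
   vertex 3.7 2.8 0.2
   vertex 2.5 0.2 3.3
  endloop
 endfacet
 facet normal 0.845 -0.169 0.507
  outer loop
   vertex 4.4 4.3 1.5
   vertex 2.5 0.2 3.3
   vertex 4.7 2.8 0.5
  endloop
 endfacet
 facet normal -0.444 -0.444 0.778
  outer loop
   vertex 2.0 0.7 3.3
   vertex 2.5 0.2 3.3
   vertex 0.0 4.8 4.5
  endloop
 endfacet
 facet normal -0.878 -0.463 0.118
  outer loop
   vertex 2.0 0.7 3.3
   vertex 0.0 4.8 4.5
   vertex 0.9 2.1 0.6
  endloop
 endfacet
 facet normal -0.705 -0.705 -0.078
  outer loop
   vertex 2.0 0.7 3.3
   vertex 0.9 2.1 0.6
   vertex 2.5 0.2 3.3
  endloop
 endfacet
 facet normal 0.564 0.093 0.821
  outer loop
   vertex 1.6 4.8 3.4
   vertex 0.0 4.8 4.5
   vertex 2.5 0.2 3.3
  endloop
 endfacet
 facet normal 0.570 0.094 0.816
  outer loop
   vertex 1.6 4.8 3.4
   vertex 2.5 0.2 3.3
   vertex 4.4 4.3 1.5
  endloop
 endfacet
 facet normal 0.274 0.299 -0.914
  outer loop
   vertex 2.4 4.3 0.3
   vertex 4.7 2.8 0.5
   vertex 3.7 2.8 0.2
  endloop
 endfacet
 facet normal 0.427 0.559 -0.711
  outer loop
   vertex 2.4 4.3 0.3
   vertex 4.4 4.3 1.5
   vertex 4.7 2.8 0.5
  endloop
 endfacet
 facet normal -0.130 -0.047 -0.990
  outer loop
   vertex 2.4 4.3 0.3
   vertex 3.7 2.8 0.2
   vertex 0.9 2.1 0.6
  endloop
 endfacet
 facet normal 0.083 0.987 -0.138
  outer loop
   vertex 2.4 4.3 0.3
   vertex 1.6 4.8 3.4
   vertex 4.4 4.3 1.5
  endloop
 endfacet
 facet normal -0.934 -0.357 0.031
  outer loop
   vertex 0.1 4.3 1.8
   vertex 0.9 2.1 0.6
   vertex 0.0 4.8 4.5
  endloop
 endfacet
 facet normal -0.529 0.250 -0.811
  outer loop
   vertex 0.1 4.3 1.8
   vertex 2.4 4.3 0.3
   vertex 0.9 2.1 0.6
  endloop
 endfacet
 facet normal -0.127 0.974 -0.185
  outer loop
   vertex 0.1 4.3 1.8
   vertex 0.0 4.8 4.5
   vertex 1.6 4.8 3.4
  endloop
 endfacet
 facet normal -0.123 0.974 -0.189
  outer loop
   vertex 0.1 4.3 1.8
   vertex 1.6 4.8 3.4
   vertex 2.4 4.3 0.3
  endloop
 endfacet
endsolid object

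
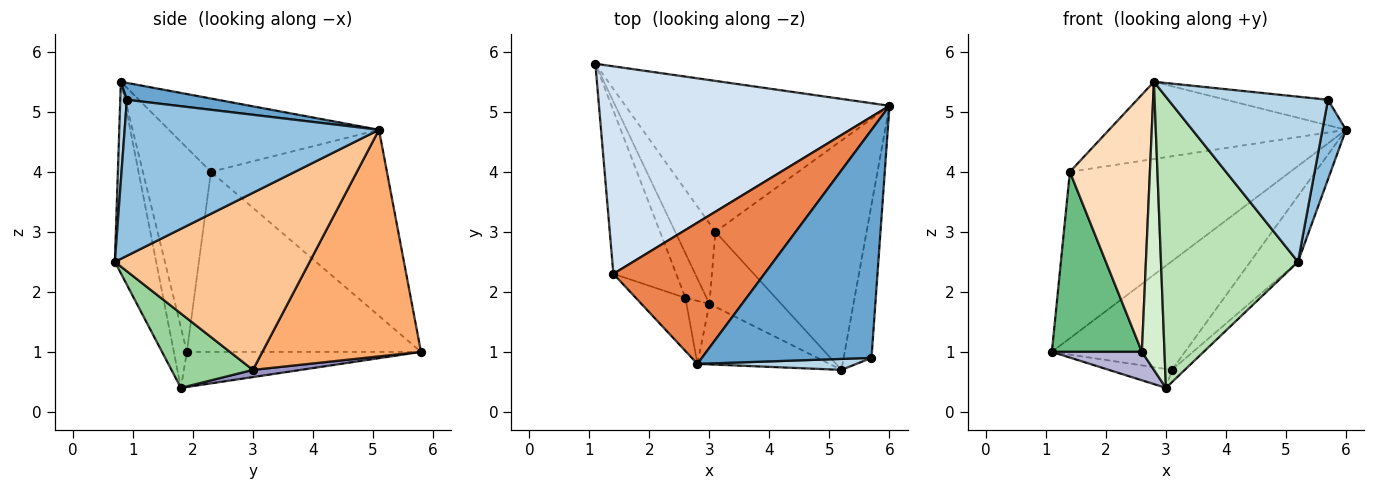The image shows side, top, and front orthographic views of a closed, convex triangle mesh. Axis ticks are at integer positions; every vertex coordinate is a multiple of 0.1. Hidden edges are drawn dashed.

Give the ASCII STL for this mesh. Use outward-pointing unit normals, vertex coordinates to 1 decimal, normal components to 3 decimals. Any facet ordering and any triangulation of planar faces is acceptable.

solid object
 facet normal 0.098 0.111 0.989
  outer loop
   vertex 5.7 0.9 5.2
   vertex 6.0 5.1 4.7
   vertex 2.8 0.8 5.5
  endloop
 endfacet
 facet normal 0.980 -0.091 -0.175
  outer loop
   vertex 5.7 0.9 5.2
   vertex 5.2 0.7 2.5
   vertex 6.0 5.1 4.7
  endloop
 endfacet
 facet normal 0.041 -0.997 0.066
  outer loop
   vertex 5.7 0.9 5.2
   vertex 2.8 0.8 5.5
   vertex 5.2 0.7 2.5
  endloop
 endfacet
 facet normal -0.447 0.560 0.698
  outer loop
   vertex 1.4 2.3 4.0
   vertex 6.0 5.1 4.7
   vertex 1.1 5.8 1.0
  endloop
 endfacet
 facet normal -0.392 0.442 0.807
  outer loop
   vertex 1.4 2.3 4.0
   vertex 2.8 0.8 5.5
   vertex 6.0 5.1 4.7
  endloop
 endfacet
 facet normal 0.571 0.480 -0.666
  outer loop
   vertex 3.1 3.0 0.7
   vertex 1.1 5.8 1.0
   vertex 6.0 5.1 4.7
  endloop
 endfacet
 facet normal 0.748 0.183 -0.638
  outer loop
   vertex 3.1 3.0 0.7
   vertex 6.0 5.1 4.7
   vertex 5.2 0.7 2.5
  endloop
 endfacet
 facet normal -0.640 -0.753 -0.156
  outer loop
   vertex 2.6 1.9 1.0
   vertex 2.8 0.8 5.5
   vertex 1.4 2.3 4.0
  endloop
 endfacet
 facet normal -0.888 -0.341 -0.309
  outer loop
   vertex 2.6 1.9 1.0
   vertex 1.4 2.3 4.0
   vertex 1.1 5.8 1.0
  endloop
 endfacet
 facet normal 0.715 0.113 -0.690
  outer loop
   vertex 3.0 1.8 0.4
   vertex 3.1 3.0 0.7
   vertex 5.2 0.7 2.5
  endloop
 endfacet
 facet normal -0.283 -0.939 -0.195
  outer loop
   vertex 3.0 1.8 0.4
   vertex 5.2 0.7 2.5
   vertex 2.8 0.8 5.5
  endloop
 endfacet
 facet normal -0.492 -0.851 -0.186
  outer loop
   vertex 3.0 1.8 0.4
   vertex 2.8 0.8 5.5
   vertex 2.6 1.9 1.0
  endloop
 endfacet
 facet normal 0.172 0.225 -0.959
  outer loop
   vertex 3.0 1.8 0.4
   vertex 1.1 5.8 1.0
   vertex 3.1 3.0 0.7
  endloop
 endfacet
 facet normal -0.814 -0.313 -0.490
  outer loop
   vertex 3.0 1.8 0.4
   vertex 2.6 1.9 1.0
   vertex 1.1 5.8 1.0
  endloop
 endfacet
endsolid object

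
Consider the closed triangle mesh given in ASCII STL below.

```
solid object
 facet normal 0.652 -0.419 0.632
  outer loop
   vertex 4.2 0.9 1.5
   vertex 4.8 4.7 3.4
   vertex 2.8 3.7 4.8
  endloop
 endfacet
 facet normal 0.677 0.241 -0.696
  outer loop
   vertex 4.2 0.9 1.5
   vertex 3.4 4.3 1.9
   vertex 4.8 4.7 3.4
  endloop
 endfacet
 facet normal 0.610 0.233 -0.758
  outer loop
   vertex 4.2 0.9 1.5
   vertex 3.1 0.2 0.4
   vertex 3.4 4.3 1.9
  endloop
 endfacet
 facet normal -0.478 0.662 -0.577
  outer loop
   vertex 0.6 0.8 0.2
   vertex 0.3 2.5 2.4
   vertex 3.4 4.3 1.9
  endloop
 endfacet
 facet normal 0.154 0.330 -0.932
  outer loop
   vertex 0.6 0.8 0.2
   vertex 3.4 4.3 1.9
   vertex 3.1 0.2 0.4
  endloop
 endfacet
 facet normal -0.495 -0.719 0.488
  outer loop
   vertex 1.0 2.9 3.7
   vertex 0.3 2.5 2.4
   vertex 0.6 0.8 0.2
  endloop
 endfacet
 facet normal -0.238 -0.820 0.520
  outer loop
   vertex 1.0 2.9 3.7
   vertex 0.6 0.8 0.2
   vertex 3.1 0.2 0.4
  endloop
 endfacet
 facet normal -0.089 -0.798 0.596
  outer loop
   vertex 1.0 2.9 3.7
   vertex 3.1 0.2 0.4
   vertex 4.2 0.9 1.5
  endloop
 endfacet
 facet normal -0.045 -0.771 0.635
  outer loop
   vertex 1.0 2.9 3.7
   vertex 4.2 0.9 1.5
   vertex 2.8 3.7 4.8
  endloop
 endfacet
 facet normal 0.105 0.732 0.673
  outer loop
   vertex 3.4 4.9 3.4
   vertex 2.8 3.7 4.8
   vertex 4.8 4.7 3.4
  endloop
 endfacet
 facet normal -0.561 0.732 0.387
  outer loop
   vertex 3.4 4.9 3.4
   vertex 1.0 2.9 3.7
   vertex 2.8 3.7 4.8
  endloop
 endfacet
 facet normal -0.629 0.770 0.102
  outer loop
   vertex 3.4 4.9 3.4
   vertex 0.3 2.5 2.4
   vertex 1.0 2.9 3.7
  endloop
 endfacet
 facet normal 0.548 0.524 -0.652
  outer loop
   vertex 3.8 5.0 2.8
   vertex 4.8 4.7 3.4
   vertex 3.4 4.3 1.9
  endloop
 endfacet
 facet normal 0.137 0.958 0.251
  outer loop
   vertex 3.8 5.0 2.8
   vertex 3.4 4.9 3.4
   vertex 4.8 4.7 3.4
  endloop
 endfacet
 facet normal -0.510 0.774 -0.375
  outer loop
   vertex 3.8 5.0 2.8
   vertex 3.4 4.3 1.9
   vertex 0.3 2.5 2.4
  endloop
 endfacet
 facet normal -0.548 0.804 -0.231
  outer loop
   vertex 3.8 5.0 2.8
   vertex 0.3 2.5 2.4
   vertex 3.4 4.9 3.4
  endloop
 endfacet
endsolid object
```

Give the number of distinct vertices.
10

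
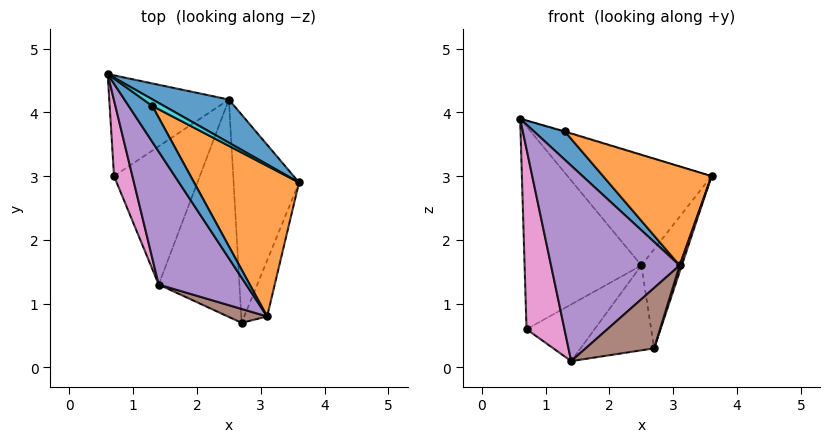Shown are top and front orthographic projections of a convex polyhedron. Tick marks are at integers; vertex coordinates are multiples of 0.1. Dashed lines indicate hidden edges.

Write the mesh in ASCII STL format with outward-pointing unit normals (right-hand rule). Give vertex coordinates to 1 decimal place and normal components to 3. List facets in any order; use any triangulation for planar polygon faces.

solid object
 facet normal 0.537 0.785 0.307
  outer loop
   vertex 2.5 4.2 1.6
   vertex 0.6 4.6 3.9
   vertex 3.6 2.9 3.0
  endloop
 endfacet
 facet normal 0.856 0.222 -0.466
  outer loop
   vertex 2.5 4.2 1.6
   vertex 3.6 2.9 3.0
   vertex 2.7 0.7 0.3
  endloop
 endfacet
 facet normal 0.297 0.347 -0.889
  outer loop
   vertex 2.5 4.2 1.6
   vertex 2.7 0.7 0.3
   vertex 1.4 1.3 0.1
  endloop
 endfacet
 facet normal 0.956 -0.033 -0.292
  outer loop
   vertex 3.1 0.8 1.6
   vertex 2.7 0.7 0.3
   vertex 3.6 2.9 3.0
  endloop
 endfacet
 facet normal -0.595 -0.665 0.452
  outer loop
   vertex 3.1 0.8 1.6
   vertex 0.6 4.6 3.9
   vertex 1.4 1.3 0.1
  endloop
 endfacet
 facet normal -0.436 -0.877 0.202
  outer loop
   vertex 3.1 0.8 1.6
   vertex 1.4 1.3 0.1
   vertex 2.7 0.7 0.3
  endloop
 endfacet
 facet normal -0.891 -0.419 0.176
  outer loop
   vertex 0.7 3.0 0.6
   vertex 1.4 1.3 0.1
   vertex 0.6 4.6 3.9
  endloop
 endfacet
 facet normal -0.330 0.845 -0.420
  outer loop
   vertex 0.7 3.0 0.6
   vertex 0.6 4.6 3.9
   vertex 2.5 4.2 1.6
  endloop
 endfacet
 facet normal 0.252 0.367 -0.895
  outer loop
   vertex 0.7 3.0 0.6
   vertex 2.5 4.2 1.6
   vertex 1.4 1.3 0.1
  endloop
 endfacet
 facet normal 0.333 0.091 0.939
  outer loop
   vertex 1.3 4.1 3.7
   vertex 3.6 2.9 3.0
   vertex 0.6 4.6 3.9
  endloop
 endfacet
 facet normal -0.212 -0.604 0.768
  outer loop
   vertex 1.3 4.1 3.7
   vertex 0.6 4.6 3.9
   vertex 3.1 0.8 1.6
  endloop
 endfacet
 facet normal -0.032 -0.549 0.835
  outer loop
   vertex 1.3 4.1 3.7
   vertex 3.1 0.8 1.6
   vertex 3.6 2.9 3.0
  endloop
 endfacet
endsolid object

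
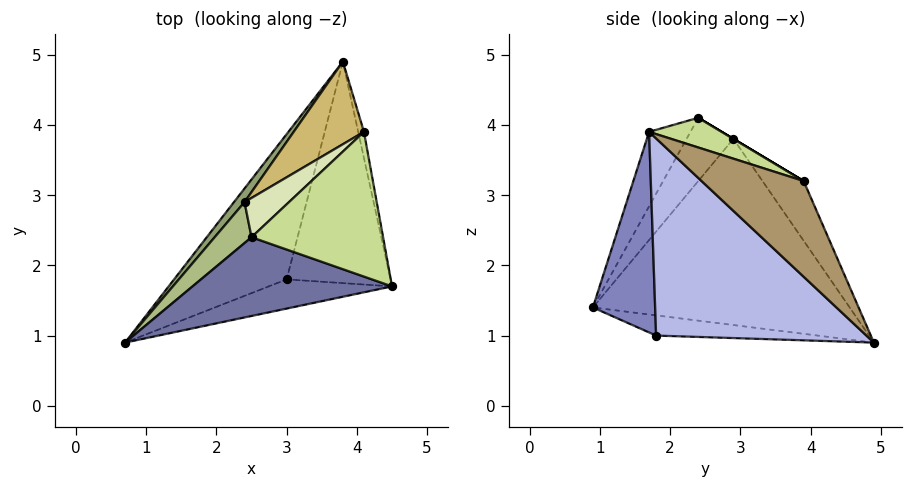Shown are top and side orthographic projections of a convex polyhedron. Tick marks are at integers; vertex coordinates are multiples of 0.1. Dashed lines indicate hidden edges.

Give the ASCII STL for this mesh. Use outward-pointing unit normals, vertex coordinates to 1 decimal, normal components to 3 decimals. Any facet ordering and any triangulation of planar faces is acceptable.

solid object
 facet normal -0.217 -0.785 0.581
  outer loop
   vertex 2.5 2.4 4.1
   vertex 0.7 0.9 1.4
   vertex 4.5 1.7 3.9
  endloop
 endfacet
 facet normal 0.327 -0.924 -0.201
  outer loop
   vertex 3.0 1.8 1.0
   vertex 4.5 1.7 3.9
   vertex 0.7 0.9 1.4
  endloop
 endfacet
 facet normal -0.177 0.014 -0.984
  outer loop
   vertex 3.0 1.8 1.0
   vertex 0.7 0.9 1.4
   vertex 3.8 4.9 0.9
  endloop
 endfacet
 facet normal 0.860 -0.236 -0.453
  outer loop
   vertex 3.0 1.8 1.0
   vertex 3.8 4.9 0.9
   vertex 4.5 1.7 3.9
  endloop
 endfacet
 facet normal -0.787 0.615 0.045
  outer loop
   vertex 2.4 2.9 3.8
   vertex 3.8 4.9 0.9
   vertex 0.7 0.9 1.4
  endloop
 endfacet
 facet normal -0.857 0.128 0.500
  outer loop
   vertex 2.4 2.9 3.8
   vertex 0.7 0.9 1.4
   vertex 2.5 2.4 4.1
  endloop
 endfacet
 facet normal 0.208 0.331 0.921
  outer loop
   vertex 4.1 3.9 3.2
   vertex 2.5 2.4 4.1
   vertex 4.5 1.7 3.9
  endloop
 endfacet
 facet normal 0.000 0.514 0.857
  outer loop
   vertex 4.1 3.9 3.2
   vertex 2.4 2.9 3.8
   vertex 2.5 2.4 4.1
  endloop
 endfacet
 facet normal 0.985 0.160 -0.059
  outer loop
   vertex 4.1 3.9 3.2
   vertex 4.5 1.7 3.9
   vertex 3.8 4.9 0.9
  endloop
 endfacet
 facet normal -0.350 0.842 0.412
  outer loop
   vertex 4.1 3.9 3.2
   vertex 3.8 4.9 0.9
   vertex 2.4 2.9 3.8
  endloop
 endfacet
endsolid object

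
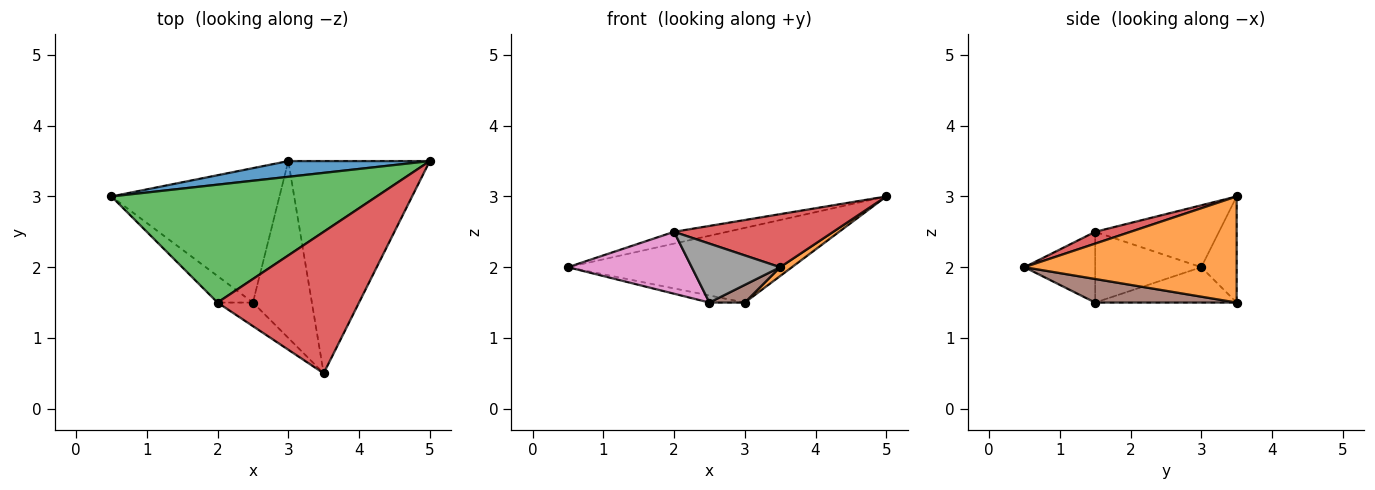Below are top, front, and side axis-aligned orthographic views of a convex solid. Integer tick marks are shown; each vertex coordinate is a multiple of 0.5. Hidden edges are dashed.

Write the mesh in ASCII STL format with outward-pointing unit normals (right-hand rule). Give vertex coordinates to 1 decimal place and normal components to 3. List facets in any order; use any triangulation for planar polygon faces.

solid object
 facet normal -0.153 0.967 0.204
  outer loop
   vertex 3.0 3.5 1.5
   vertex 0.5 3.0 2.0
   vertex 5.0 3.5 3.0
  endloop
 endfacet
 facet normal 0.600 -0.033 -0.800
  outer loop
   vertex 3.0 3.5 1.5
   vertex 5.0 3.5 3.0
   vertex 3.5 0.5 2.0
  endloop
 endfacet
 facet normal -0.226 0.097 0.969
  outer loop
   vertex 2.0 1.5 2.5
   vertex 5.0 3.5 3.0
   vertex 0.5 3.0 2.0
  endloop
 endfacet
 facet normal 0.078 -0.350 0.933
  outer loop
   vertex 2.0 1.5 2.5
   vertex 3.5 0.5 2.0
   vertex 5.0 3.5 3.0
  endloop
 endfacet
 facet normal -0.206 0.051 -0.977
  outer loop
   vertex 2.5 1.5 1.5
   vertex 0.5 3.0 2.0
   vertex 3.0 3.5 1.5
  endloop
 endfacet
 facet normal 0.370 -0.092 -0.925
  outer loop
   vertex 2.5 1.5 1.5
   vertex 3.0 3.5 1.5
   vertex 3.5 0.5 2.0
  endloop
 endfacet
 facet normal -0.619 -0.722 -0.309
  outer loop
   vertex 2.5 1.5 1.5
   vertex 2.0 1.5 2.5
   vertex 0.5 3.0 2.0
  endloop
 endfacet
 facet normal -0.596 -0.745 -0.298
  outer loop
   vertex 2.5 1.5 1.5
   vertex 3.5 0.5 2.0
   vertex 2.0 1.5 2.5
  endloop
 endfacet
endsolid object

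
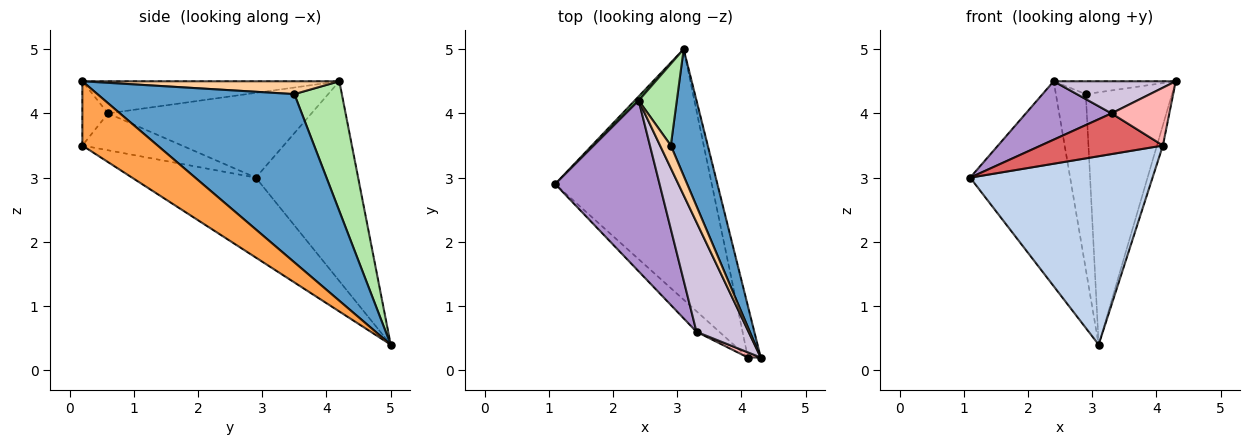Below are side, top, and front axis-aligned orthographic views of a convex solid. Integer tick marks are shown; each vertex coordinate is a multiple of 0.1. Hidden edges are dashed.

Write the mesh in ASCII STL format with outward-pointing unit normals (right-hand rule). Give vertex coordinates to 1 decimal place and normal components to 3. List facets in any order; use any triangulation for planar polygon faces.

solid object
 facet normal 0.898 0.393 0.197
  outer loop
   vertex 2.9 3.5 4.3
   vertex 4.3 0.2 4.5
   vertex 3.1 5.0 0.4
  endloop
 endfacet
 facet normal -0.378 -0.557 -0.740
  outer loop
   vertex 4.1 0.2 3.5
   vertex 1.1 2.9 3.0
   vertex 3.1 5.0 0.4
  endloop
 endfacet
 facet normal 0.978 0.077 -0.196
  outer loop
   vertex 4.1 0.2 3.5
   vertex 3.1 5.0 0.4
   vertex 4.3 0.2 4.5
  endloop
 endfacet
 facet normal 0.720 0.342 0.603
  outer loop
   vertex 2.4 4.2 4.5
   vertex 4.3 0.2 4.5
   vertex 2.9 3.5 4.3
  endloop
 endfacet
 facet normal -0.715 0.699 0.014
  outer loop
   vertex 2.4 4.2 4.5
   vertex 3.1 5.0 0.4
   vertex 1.1 2.9 3.0
  endloop
 endfacet
 facet normal 0.821 0.518 0.241
  outer loop
   vertex 2.4 4.2 4.5
   vertex 2.9 3.5 4.3
   vertex 3.1 5.0 0.4
  endloop
 endfacet
 facet normal -0.589 -0.722 -0.365
  outer loop
   vertex 3.3 0.6 4.0
   vertex 1.1 2.9 3.0
   vertex 4.1 0.2 3.5
  endloop
 endfacet
 facet normal -0.405 -0.911 0.081
  outer loop
   vertex 3.3 0.6 4.0
   vertex 4.1 0.2 3.5
   vertex 4.3 0.2 4.5
  endloop
 endfacet
 facet normal -0.609 -0.257 0.750
  outer loop
   vertex 3.3 0.6 4.0
   vertex 2.4 4.2 4.5
   vertex 1.1 2.9 3.0
  endloop
 endfacet
 facet normal -0.510 -0.242 0.826
  outer loop
   vertex 3.3 0.6 4.0
   vertex 4.3 0.2 4.5
   vertex 2.4 4.2 4.5
  endloop
 endfacet
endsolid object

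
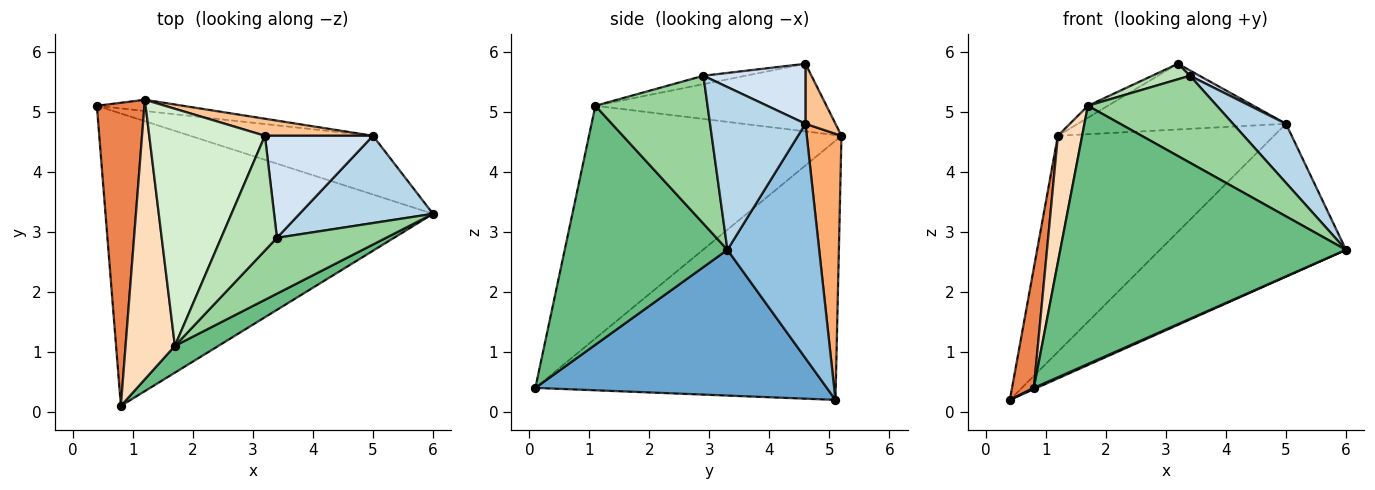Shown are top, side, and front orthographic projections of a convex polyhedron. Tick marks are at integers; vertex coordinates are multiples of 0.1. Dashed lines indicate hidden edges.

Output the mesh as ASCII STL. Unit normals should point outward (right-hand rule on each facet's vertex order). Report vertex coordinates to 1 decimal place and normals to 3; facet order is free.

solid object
 facet normal 0.407 -0.004 -0.914
  outer loop
   vertex 0.8 0.1 0.4
   vertex 0.4 5.1 0.2
   vertex 6.0 3.3 2.7
  endloop
 endfacet
 facet normal 0.418 0.848 -0.326
  outer loop
   vertex 5.0 4.6 4.8
   vertex 6.0 3.3 2.7
   vertex 0.4 5.1 0.2
  endloop
 endfacet
 facet normal 0.711 -0.395 0.583
  outer loop
   vertex 5.0 4.6 4.8
   vertex 3.4 2.9 5.6
   vertex 6.0 3.3 2.7
  endloop
 endfacet
 facet normal 0.485 -0.046 0.873
  outer loop
   vertex 5.0 4.6 4.8
   vertex 3.2 4.6 5.8
   vertex 3.4 2.9 5.6
  endloop
 endfacet
 facet normal -0.981 -0.071 0.180
  outer loop
   vertex 1.2 5.2 4.6
   vertex 0.4 5.1 0.2
   vertex 0.8 0.1 0.4
  endloop
 endfacet
 facet normal 0.158 0.986 -0.051
  outer loop
   vertex 1.2 5.2 4.6
   vertex 5.0 4.6 4.8
   vertex 0.4 5.1 0.2
  endloop
 endfacet
 facet normal 0.138 0.959 0.249
  outer loop
   vertex 1.2 5.2 4.6
   vertex 3.2 4.6 5.8
   vertex 5.0 4.6 4.8
  endloop
 endfacet
 facet normal -0.974 -0.094 0.206
  outer loop
   vertex 1.7 1.1 5.1
   vertex 1.2 5.2 4.6
   vertex 0.8 0.1 0.4
  endloop
 endfacet
 facet normal 0.493 -0.865 0.090
  outer loop
   vertex 1.7 1.1 5.1
   vertex 0.8 0.1 0.4
   vertex 6.0 3.3 2.7
  endloop
 endfacet
 facet normal 0.591 -0.679 0.436
  outer loop
   vertex 1.7 1.1 5.1
   vertex 6.0 3.3 2.7
   vertex 3.4 2.9 5.6
  endloop
 endfacet
 facet normal -0.148 -0.133 0.980
  outer loop
   vertex 1.7 1.1 5.1
   vertex 3.4 2.9 5.6
   vertex 3.2 4.6 5.8
  endloop
 endfacet
 facet normal -0.504 0.044 0.862
  outer loop
   vertex 1.7 1.1 5.1
   vertex 3.2 4.6 5.8
   vertex 1.2 5.2 4.6
  endloop
 endfacet
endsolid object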